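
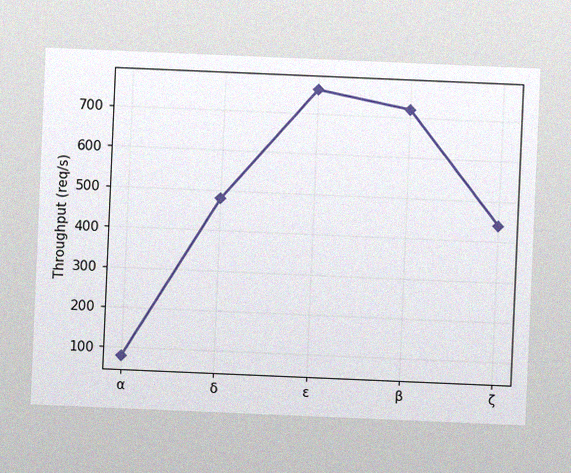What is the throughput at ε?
The chart is tilted about 2° clockwise, with some photo noise. At ε, the line is at 760req/s.

760req/s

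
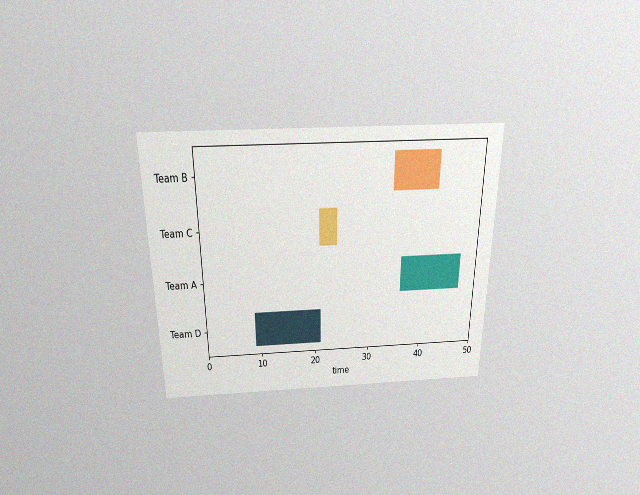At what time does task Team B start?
The chart is viewed slightly from above, with some photo noise. The Team B bar begins at t=34.

34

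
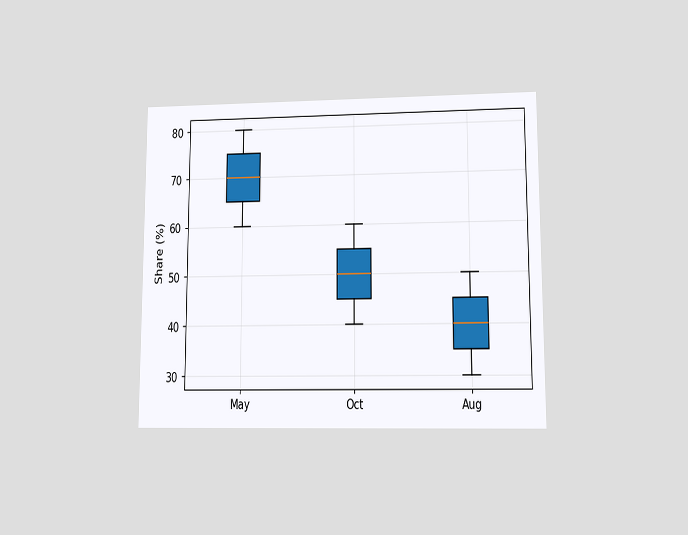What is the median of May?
70%

The chart is viewed at a slight angle. The median line in the May box sits at 70%.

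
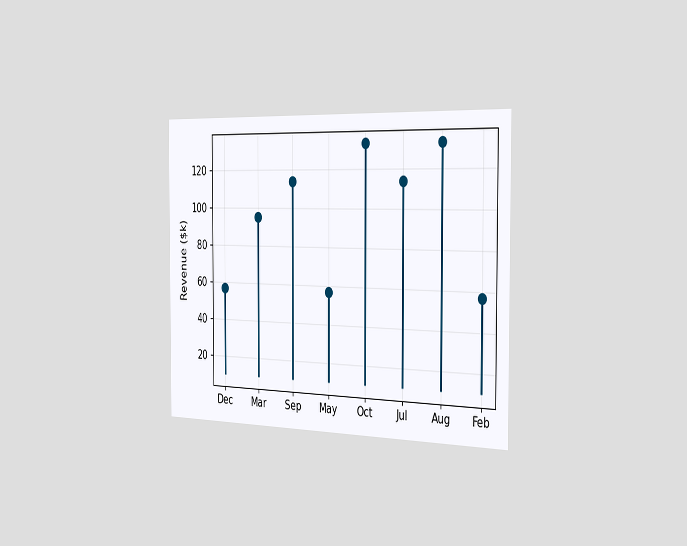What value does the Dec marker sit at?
$57k

The chart is viewed slightly from the right. The Dec marker sits at $57k.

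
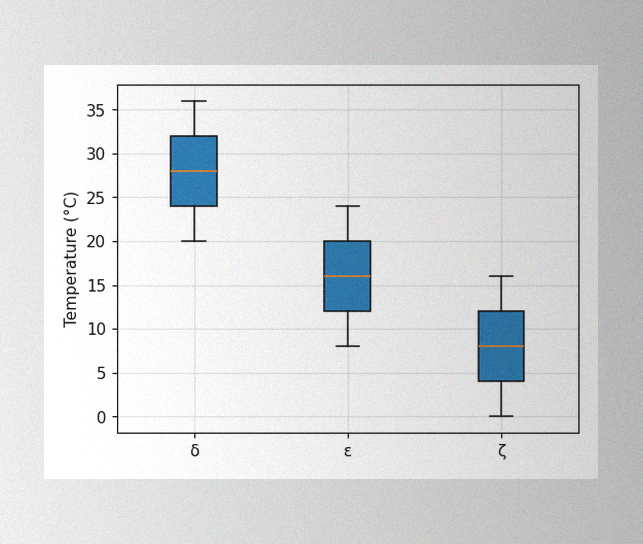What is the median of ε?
The image has some photo noise and uneven lighting. The median line in the ε box sits at 16°C.

16°C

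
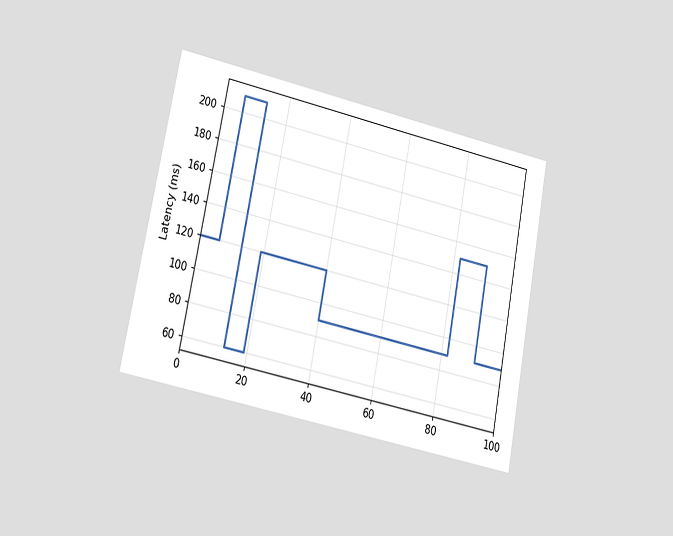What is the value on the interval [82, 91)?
The chart is tilted about 11° clockwise and viewed at a slight angle. On [82, 91) the step sits at 150ms.

150ms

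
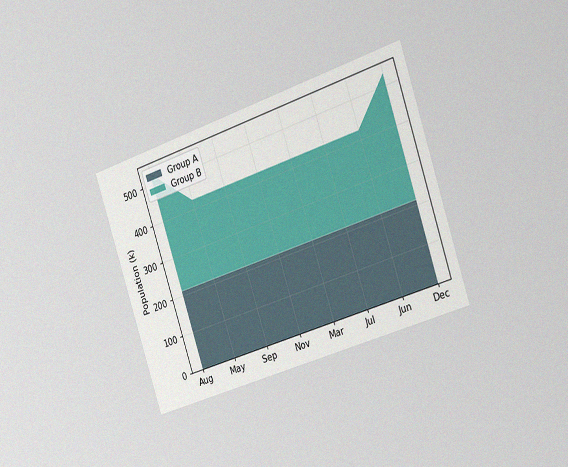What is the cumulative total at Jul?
424k

The chart is tilted about 19° counter-clockwise and viewed slightly from the right, with some photo noise. The stacked total at Jul reaches 424k.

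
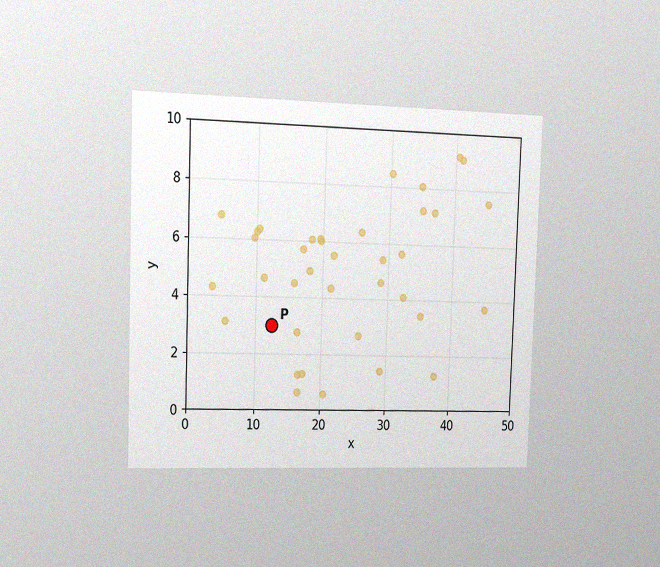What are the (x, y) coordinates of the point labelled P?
The chart is viewed slightly from the left, with some photo noise. Following the gridlines from P to each axis, P sits at (12.5, 3).

(12.5, 3)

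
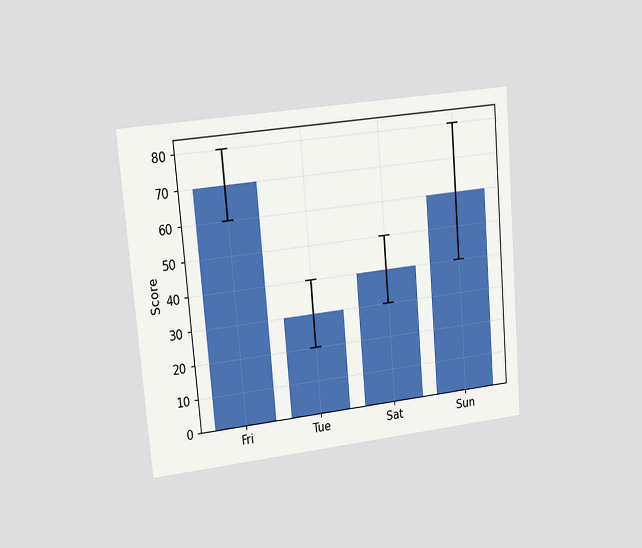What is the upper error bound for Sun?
The chart is tilted about 5° counter-clockwise and viewed slightly from the left. The Sun bar's upper whisker reaches 80.

80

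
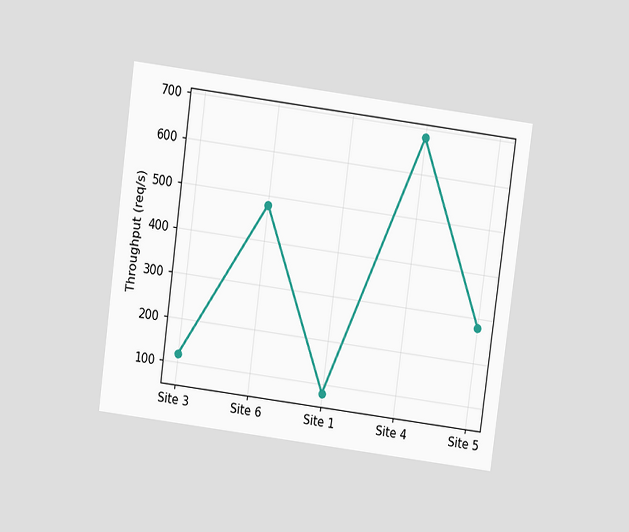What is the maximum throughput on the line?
680req/s

The chart is tilted about 8° clockwise and viewed at a slight angle. The highest point is at Site 4, and reading across to the y-axis gives 680req/s.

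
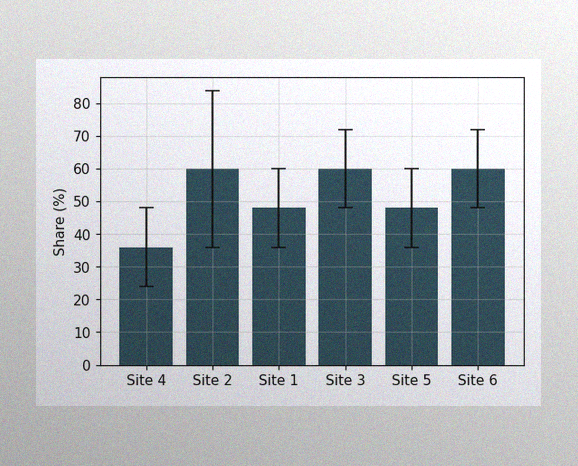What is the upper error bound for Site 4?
48%

The image has some photo noise and uneven lighting. The Site 4 bar's upper whisker reaches 48%.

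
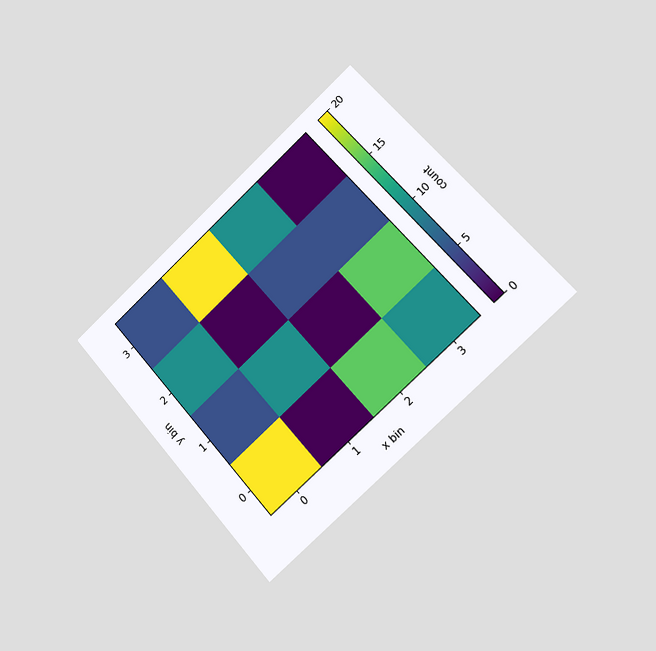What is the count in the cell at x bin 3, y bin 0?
The chart is tilted about 42° counter-clockwise and viewed slightly from the right. Matching the cell (3, 0) against the colorbar gives 10.

10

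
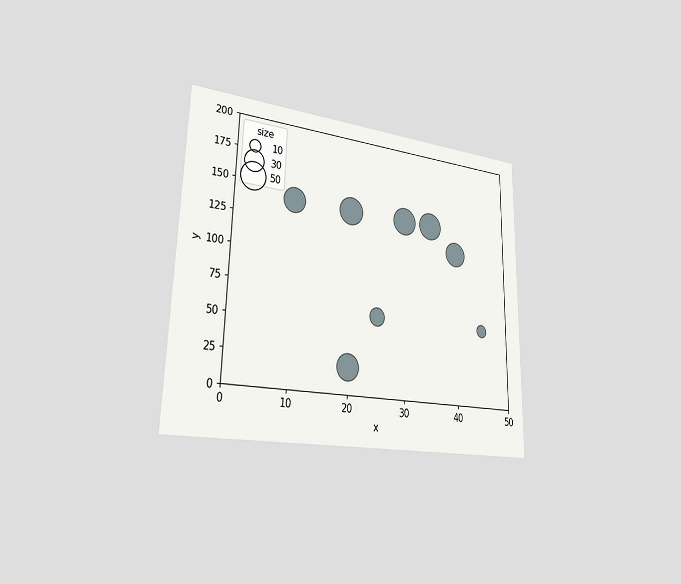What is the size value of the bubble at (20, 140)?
The chart is viewed slightly from the left. Matching the bubble at (20, 140) against the size legend gives 50.

50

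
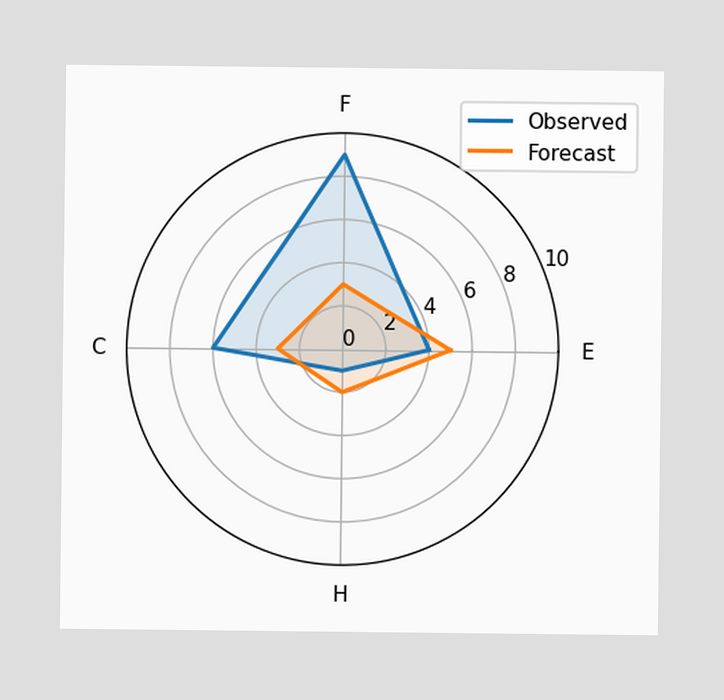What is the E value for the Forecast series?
5

On the E axis, Forecast reaches 5.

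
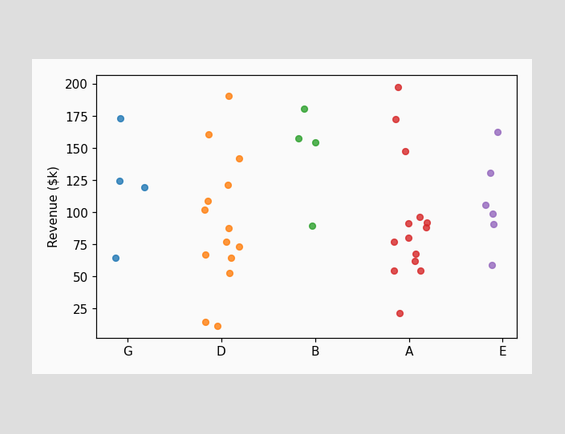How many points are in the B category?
4

Counting the markers in the B column gives 4.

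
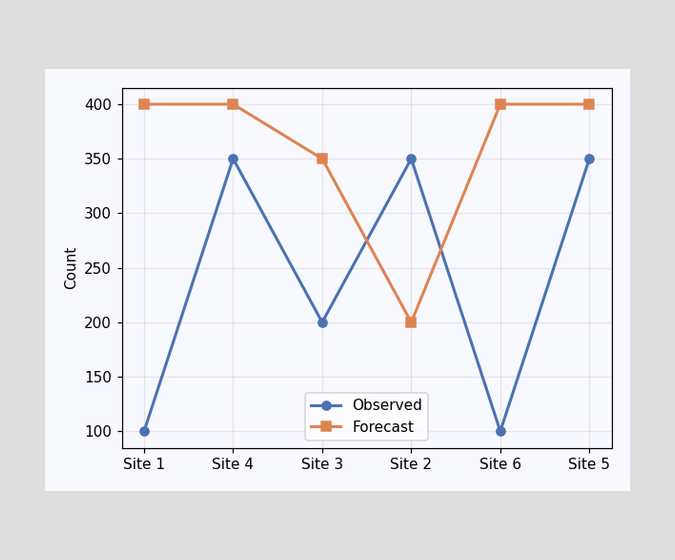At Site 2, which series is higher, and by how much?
Observed, by 150

At Site 2, Observed sits above the other line by 150.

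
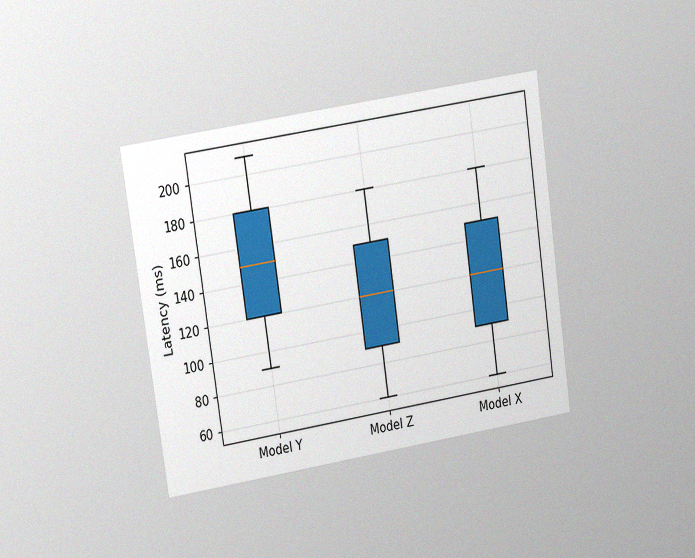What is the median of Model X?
120ms

The chart is tilted about 8° counter-clockwise and viewed at a slight angle, with some photo noise. The median line in the Model X box sits at 120ms.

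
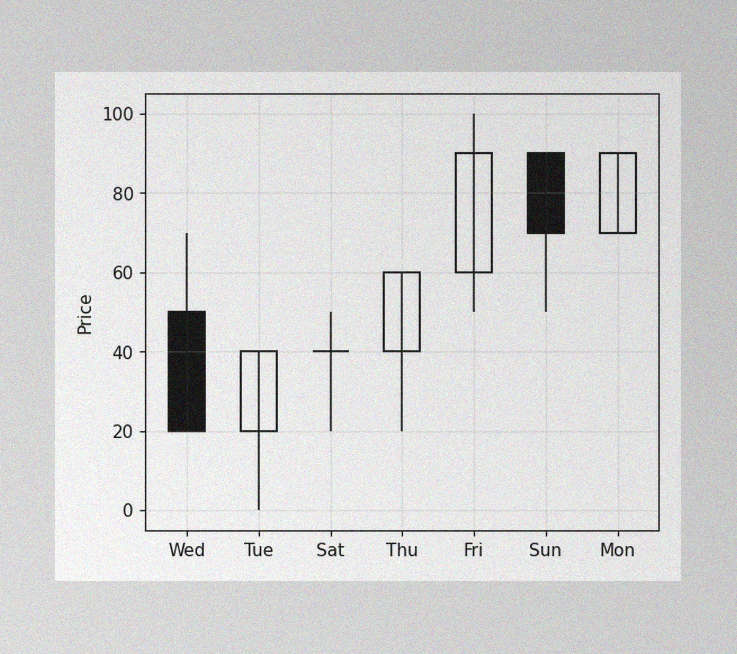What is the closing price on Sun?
The image has some photo noise and uneven lighting. The Sun candle closes at 70.

70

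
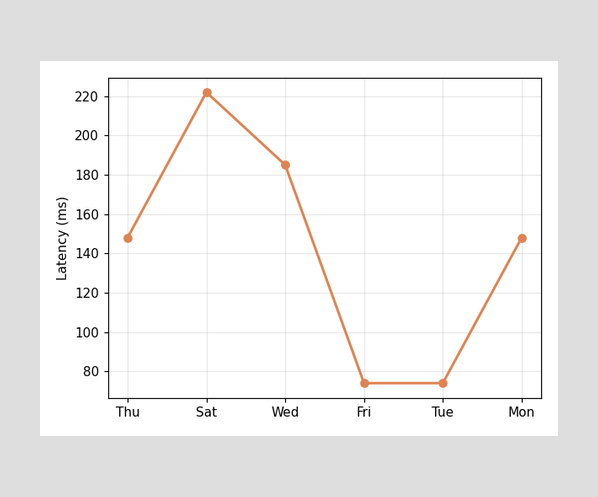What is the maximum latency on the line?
The highest point is at Sat, and reading across to the y-axis gives 222ms.

222ms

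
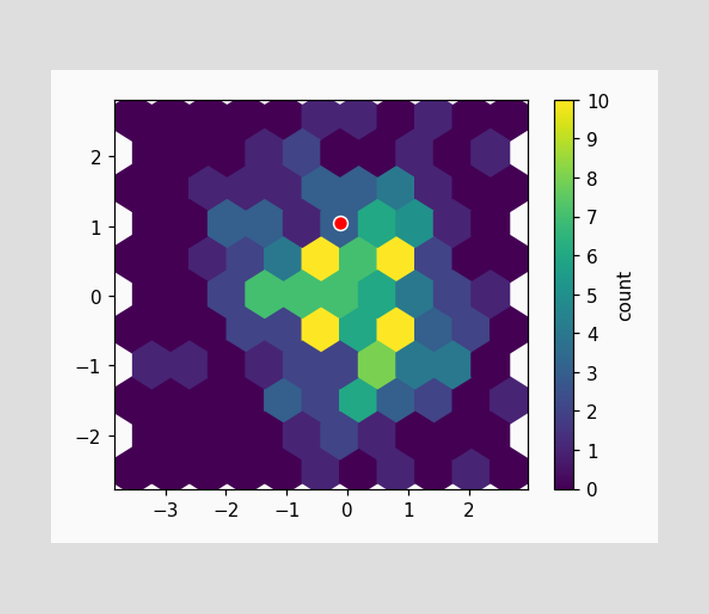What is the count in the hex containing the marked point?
The marked hex reads 3 on the colorbar.

3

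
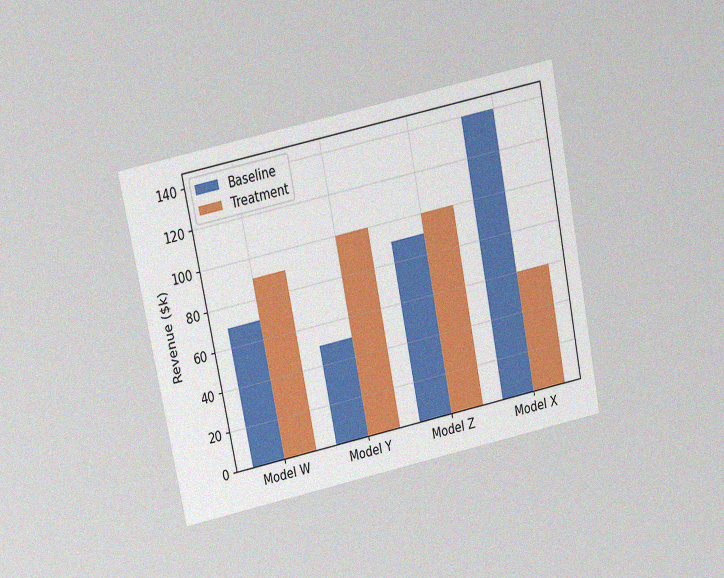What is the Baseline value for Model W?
$70k

The chart is tilted about 11° counter-clockwise and viewed slightly from above, with some photo noise. The Baseline bar at Model W reaches $70k on the y-axis.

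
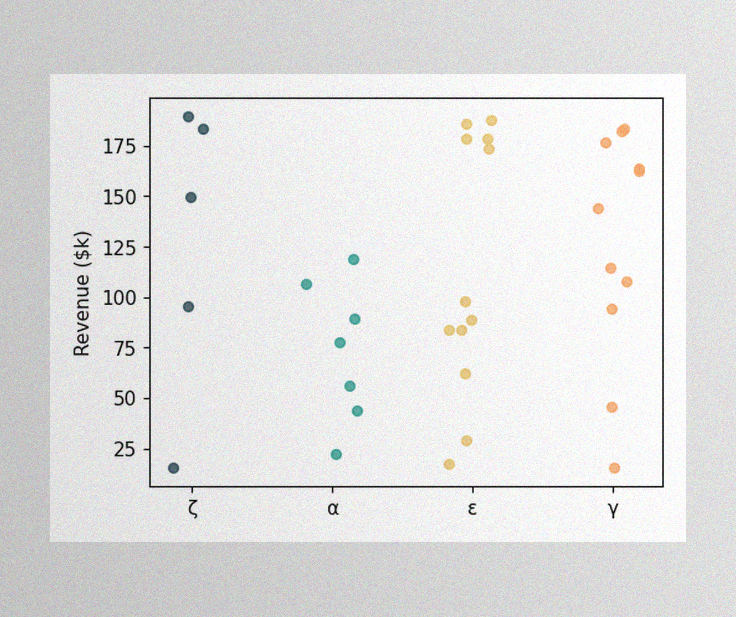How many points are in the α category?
The image has some photo noise and uneven lighting. Counting the markers in the α column gives 7.

7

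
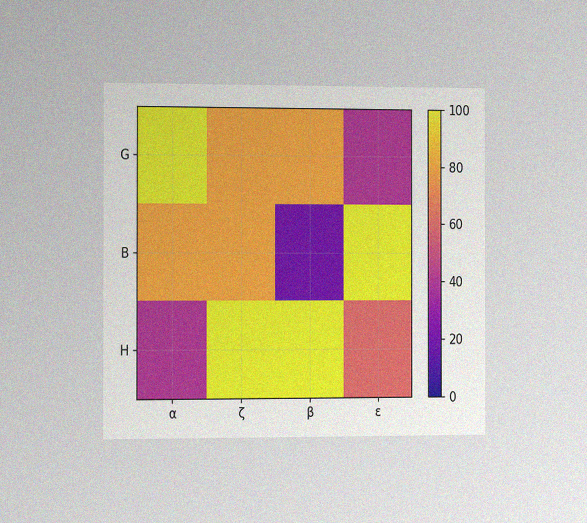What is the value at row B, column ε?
100

The chart is viewed slightly from the left, with some photo noise. Matching cell (B, ε) against the colorbar gives 100.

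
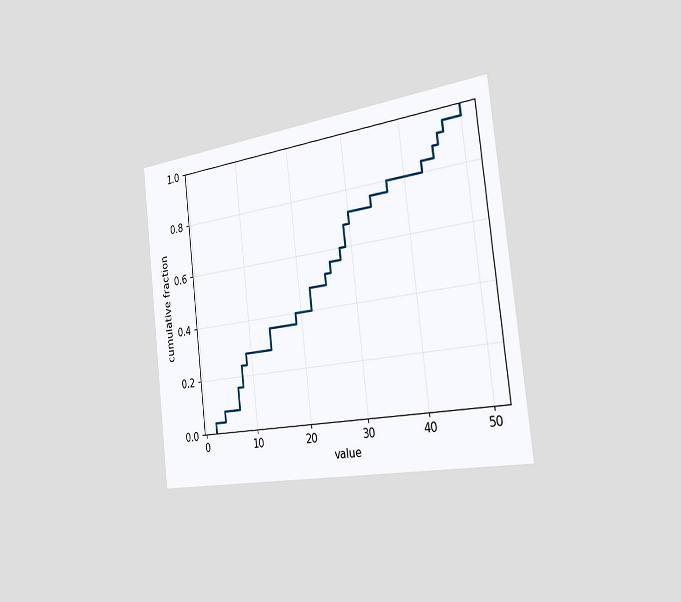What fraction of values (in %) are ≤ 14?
36%

The chart is tilted about 7° counter-clockwise and viewed slightly from the right. At x=14 the ECDF step is at 36%.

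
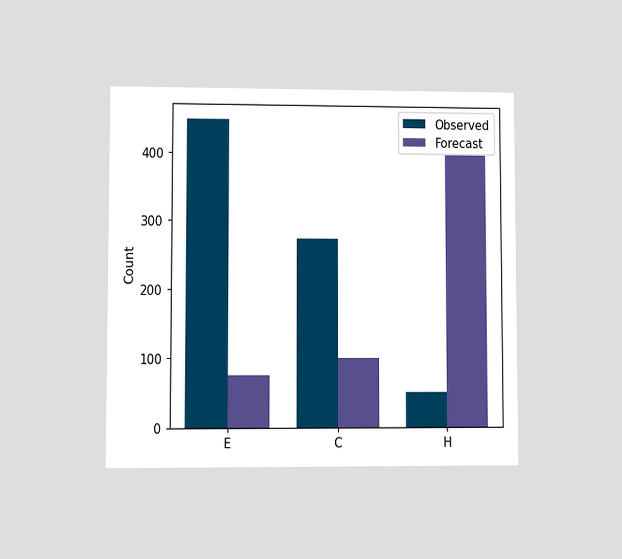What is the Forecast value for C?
The chart is viewed at a slight angle. The Forecast bar at C reaches 100 on the y-axis.

100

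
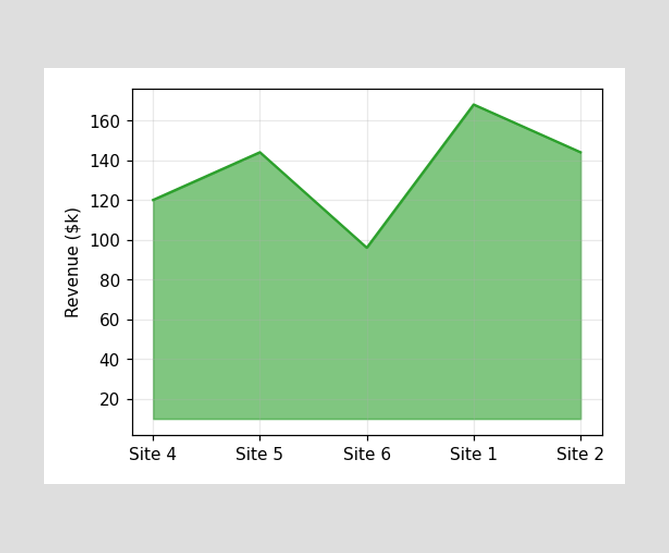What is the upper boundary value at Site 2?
At Site 2 the upper boundary is at $144k.

$144k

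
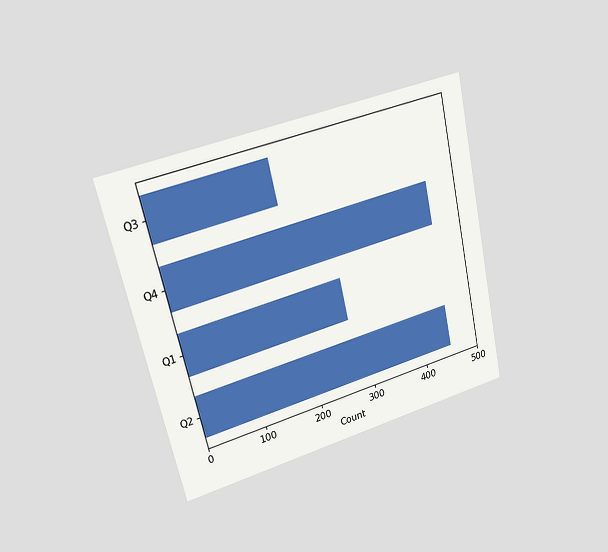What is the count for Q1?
The chart is tilted about 13° counter-clockwise and viewed at a slight angle. Reading along the chart's x-axis, the Q1 bar reaches 275.

275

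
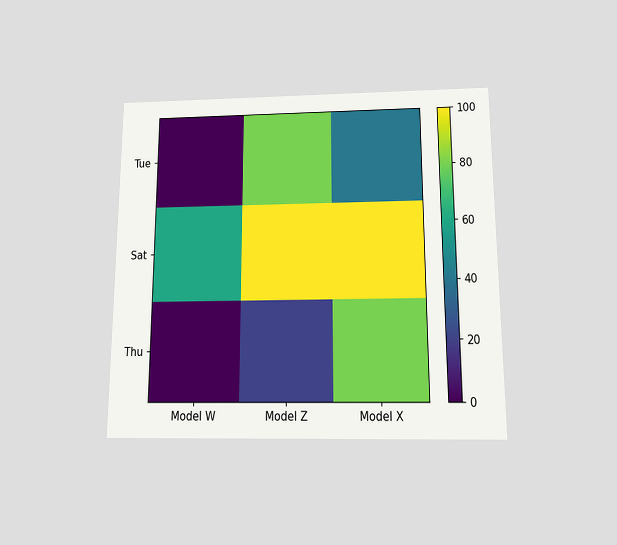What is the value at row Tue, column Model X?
The chart is viewed slightly from below. Matching cell (Tue, Model X) against the colorbar gives 40.

40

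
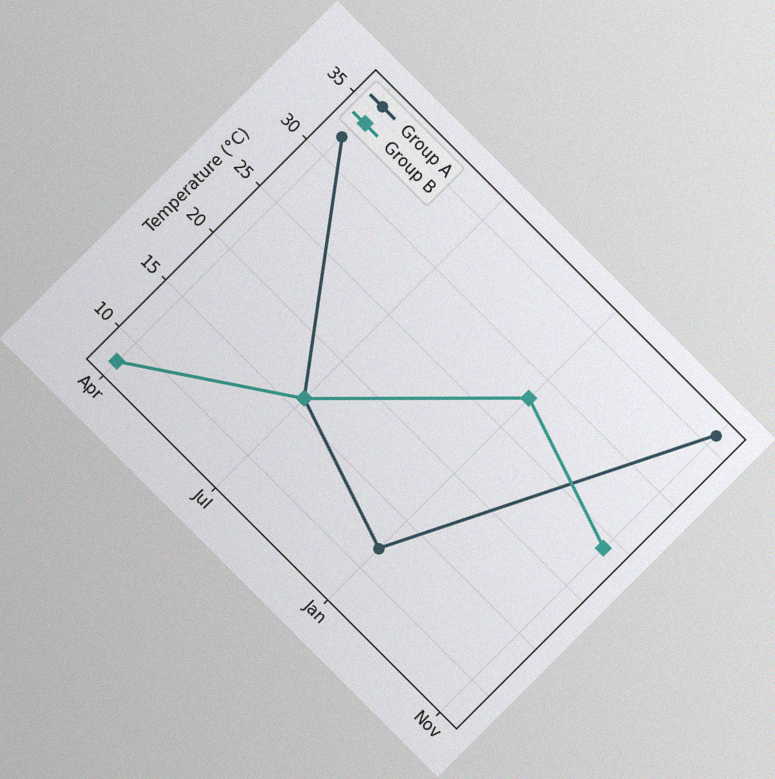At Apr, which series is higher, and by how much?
The chart is tilted about 45° clockwise, with some photo noise. At Apr, Group A sits above the other line by 24°C.

Group A, by 24°C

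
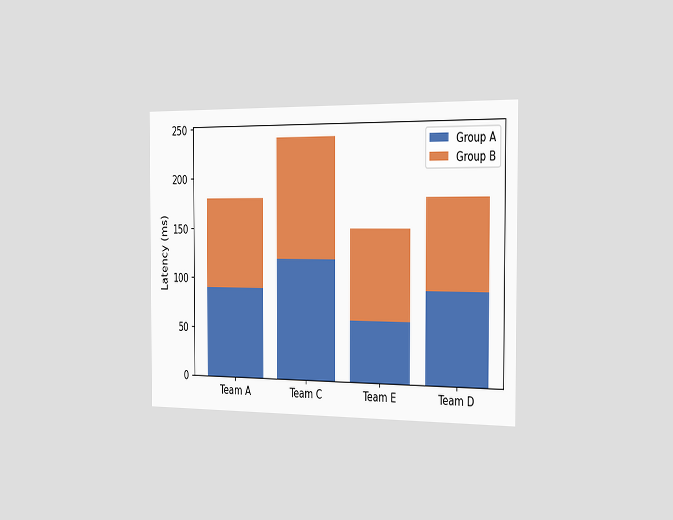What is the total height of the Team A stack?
The chart is viewed slightly from the right. The Team A stack's top reaches 180ms on the y-axis.

180ms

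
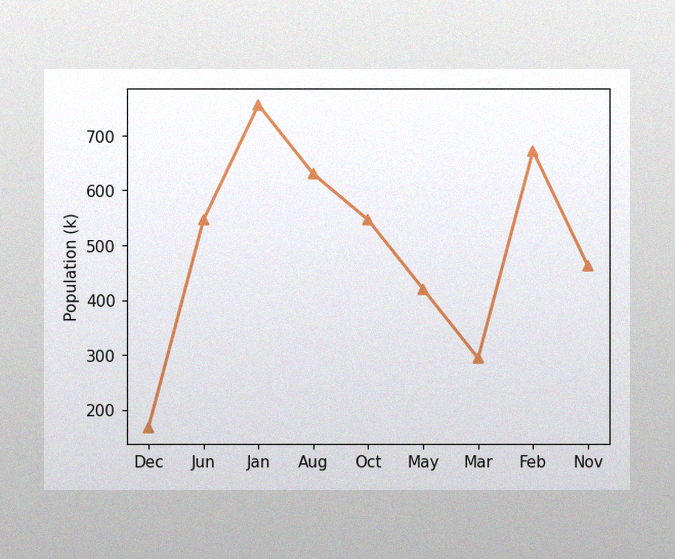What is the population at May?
The image has some photo noise and uneven lighting. At May, the line is at 420k.

420k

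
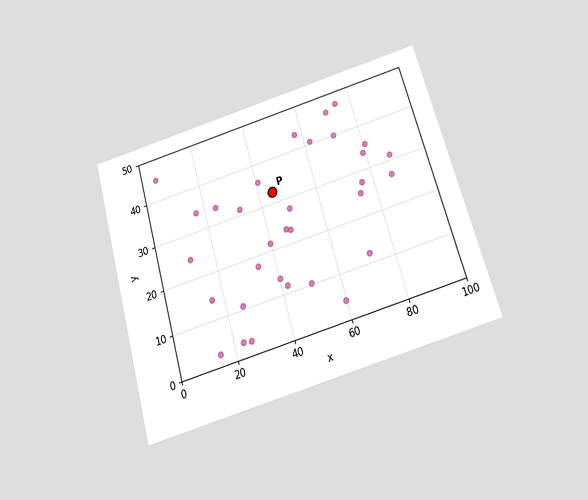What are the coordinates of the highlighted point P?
The chart is tilted about 16° counter-clockwise and viewed slightly from below. Following the gridlines from P to each axis, P sits at (45, 32.5).

(45, 32.5)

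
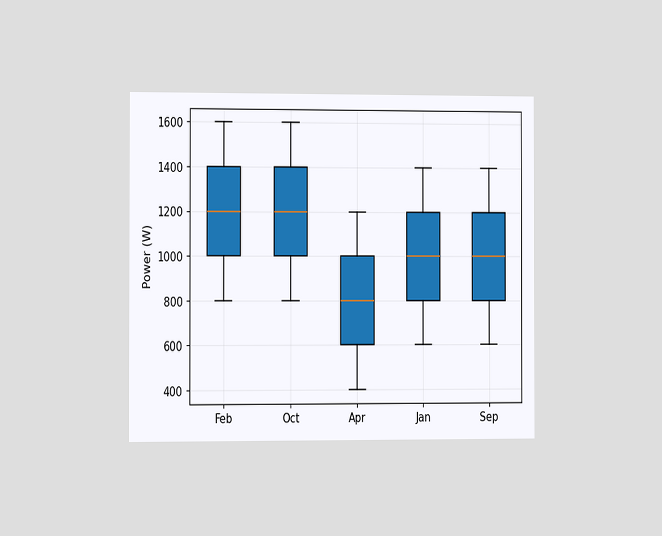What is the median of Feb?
The chart is viewed slightly from the left. The median line in the Feb box sits at 1200W.

1200W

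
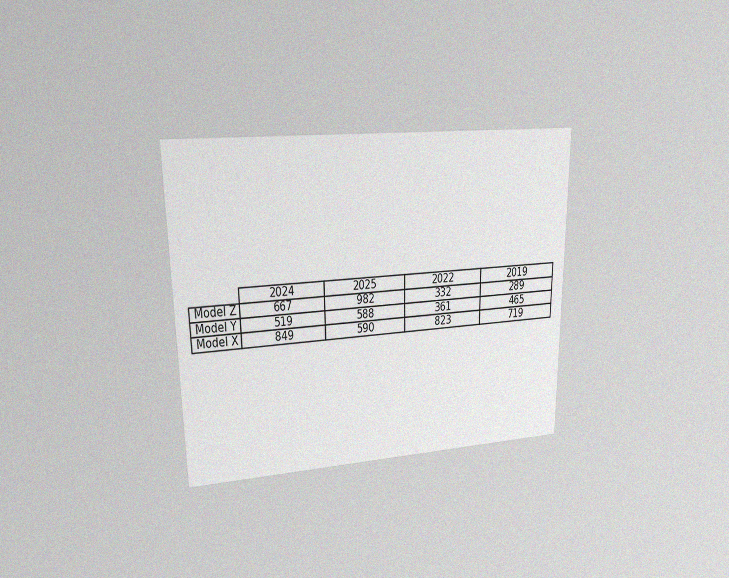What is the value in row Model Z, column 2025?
982

The chart is viewed at a slight angle, with some photo noise. The (Model Z, 2025) cell reads 982.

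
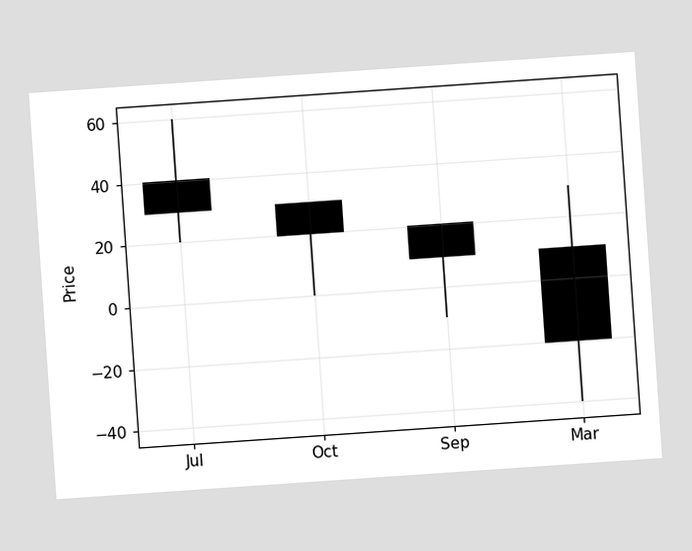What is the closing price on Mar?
The chart is tilted about 4° counter-clockwise. The Mar candle closes at -20.

-20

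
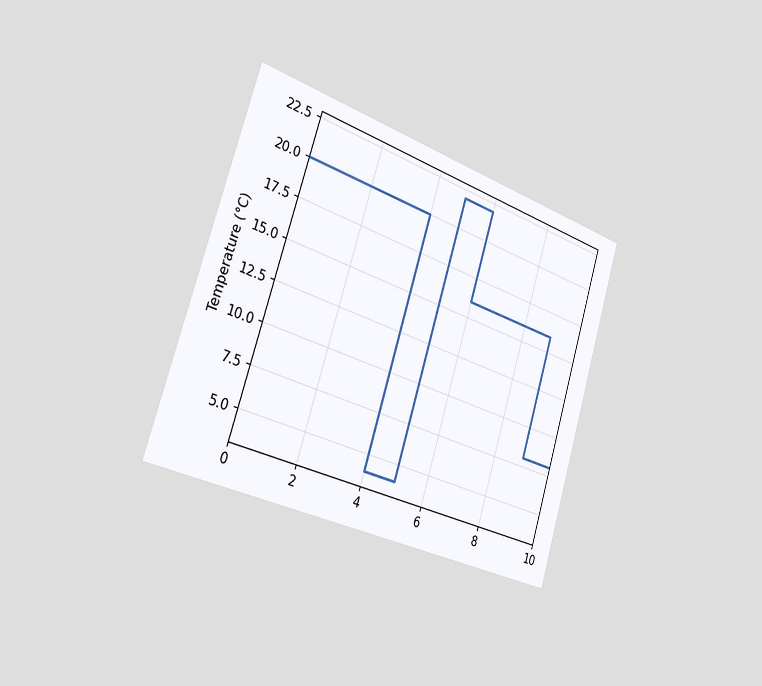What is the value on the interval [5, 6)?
The chart is tilted about 17° clockwise and viewed slightly from the left. On [5, 6) the step sits at 22°C.

22°C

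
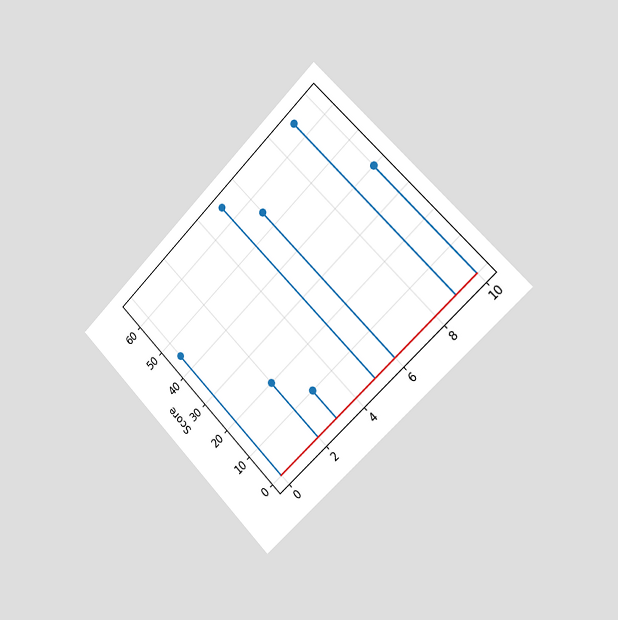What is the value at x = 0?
The chart is tilted about 45° counter-clockwise and viewed slightly from the right. The stem at x=0 reaches 45.

45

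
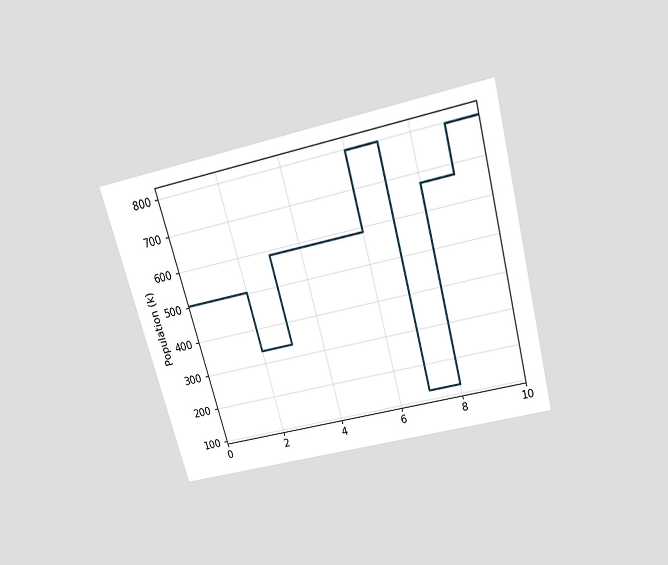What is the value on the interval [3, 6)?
588k

The chart is tilted about 15° counter-clockwise and viewed slightly from above. On [3, 6) the step sits at 588k.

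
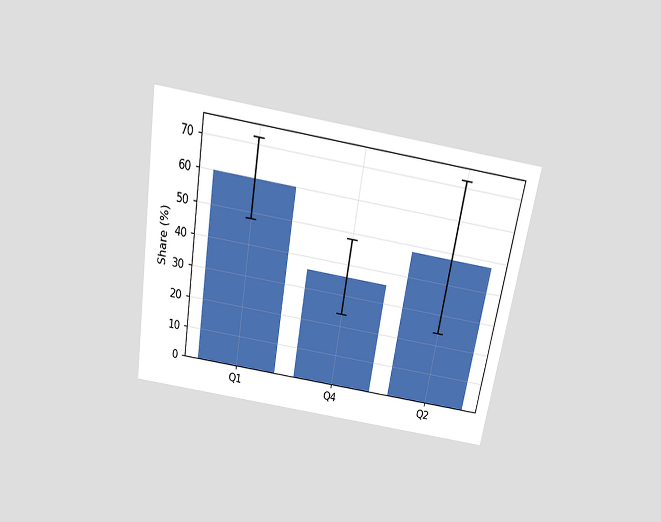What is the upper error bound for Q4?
The chart is tilted about 9° clockwise and viewed slightly from above. The Q4 bar's upper whisker reaches 48%.

48%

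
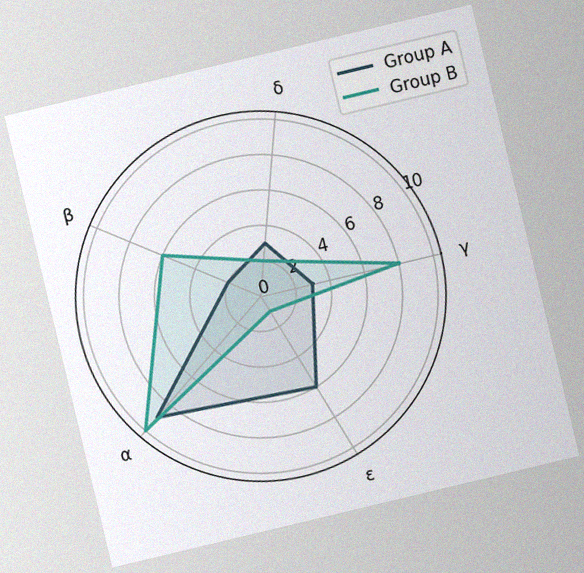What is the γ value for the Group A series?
The chart is tilted about 13° counter-clockwise, with some photo noise. On the γ axis, Group A reaches 3.

3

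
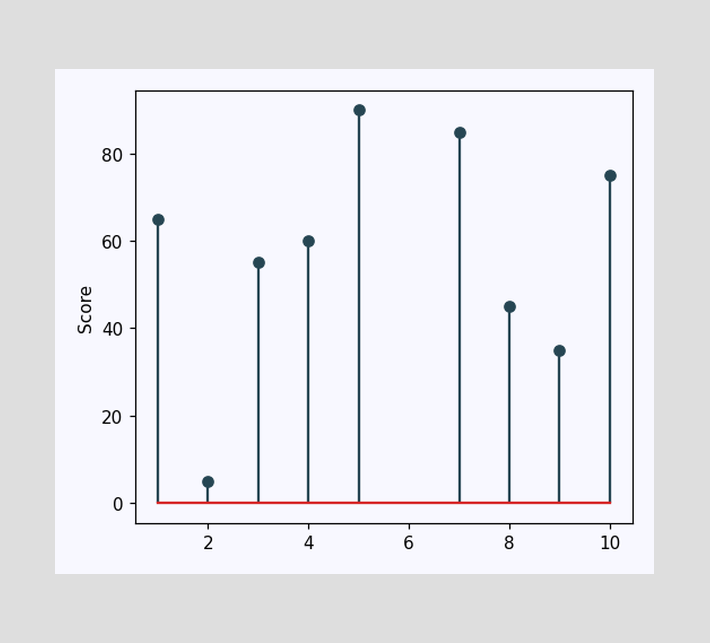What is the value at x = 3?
55

The stem at x=3 reaches 55.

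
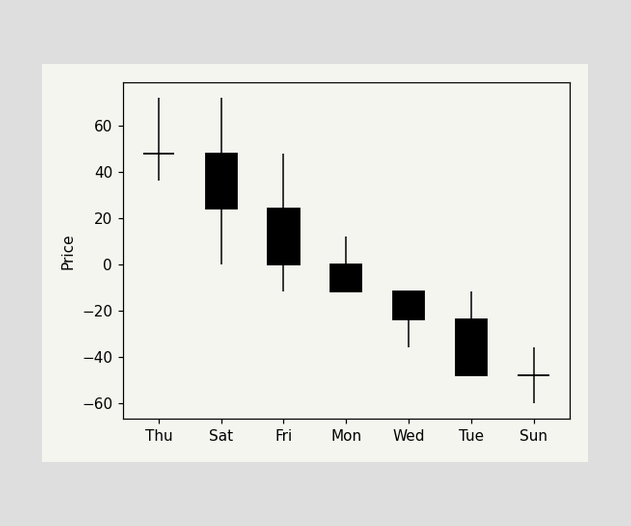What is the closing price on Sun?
-48

The Sun candle closes at -48.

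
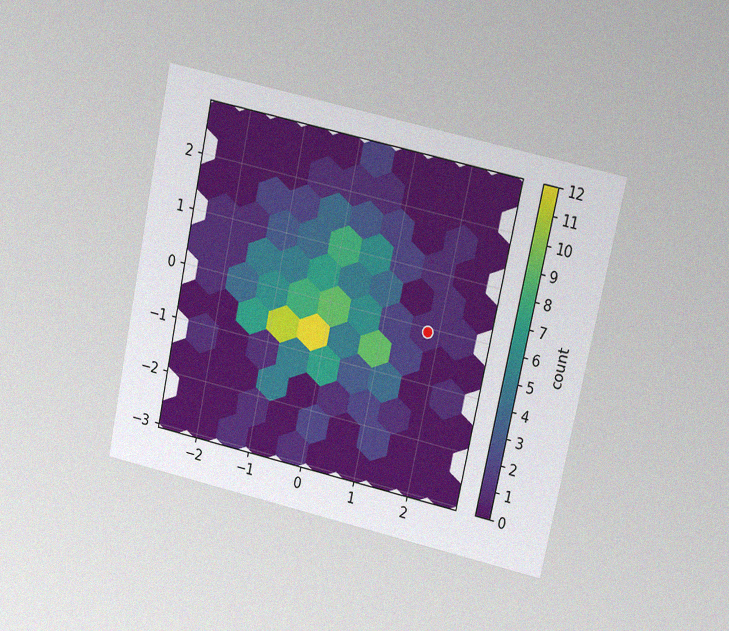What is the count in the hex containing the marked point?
The chart is tilted about 12° clockwise and viewed at a slight angle, with some photo noise. The marked hex reads 1 on the colorbar.

1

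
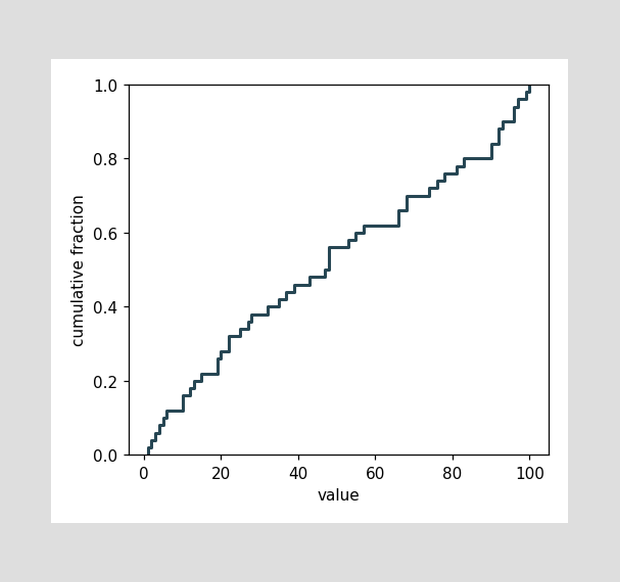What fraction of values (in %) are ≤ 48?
At x=48 the ECDF step is at 56%.

56%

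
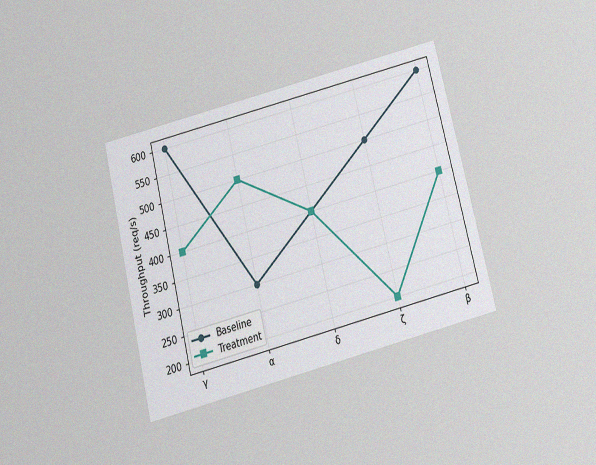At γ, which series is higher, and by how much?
Baseline, by 200req/s

The chart is tilted about 14° counter-clockwise and viewed slightly from below, with some photo noise. At γ, Baseline sits above the other line by 200req/s.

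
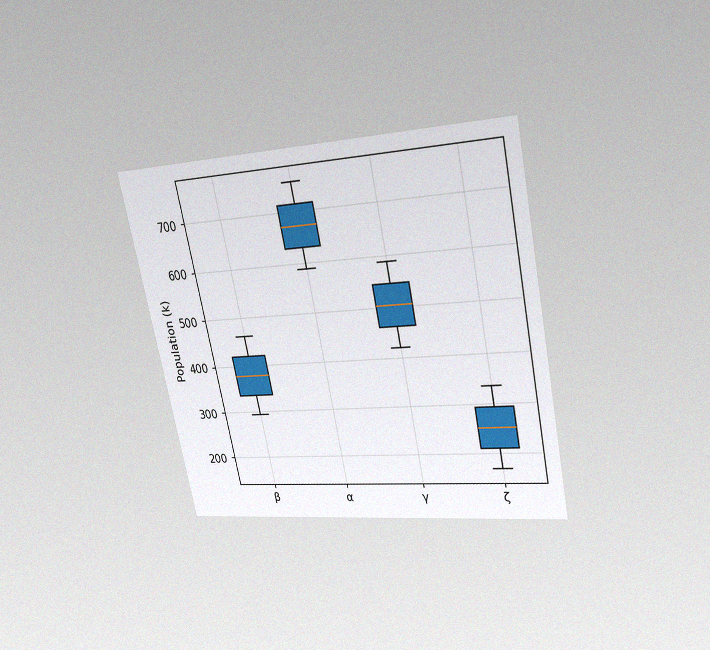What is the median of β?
The chart is tilted about 12° counter-clockwise and viewed at a slight angle, with some photo noise. The median line in the β box sits at 378k.

378k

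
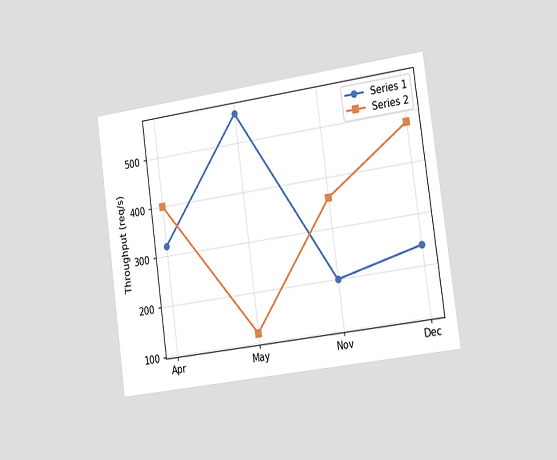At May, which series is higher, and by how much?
Series 1, by 440req/s

The chart is tilted about 8° counter-clockwise and viewed slightly from the right. At May, Series 1 sits above the other line by 440req/s.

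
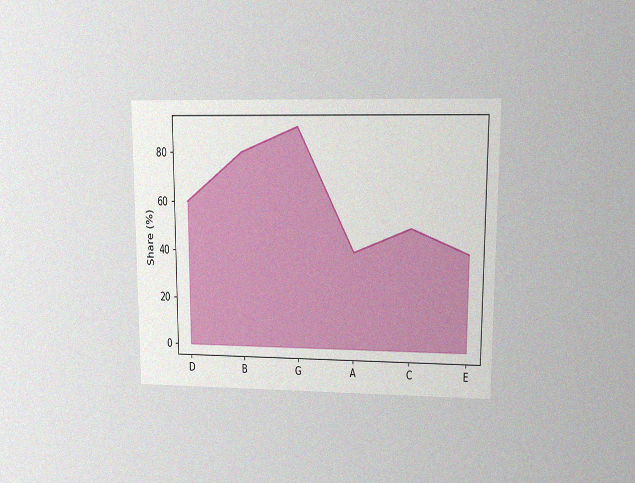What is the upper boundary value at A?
The chart is viewed at a slight angle, with some photo noise. At A the upper boundary is at 40%.

40%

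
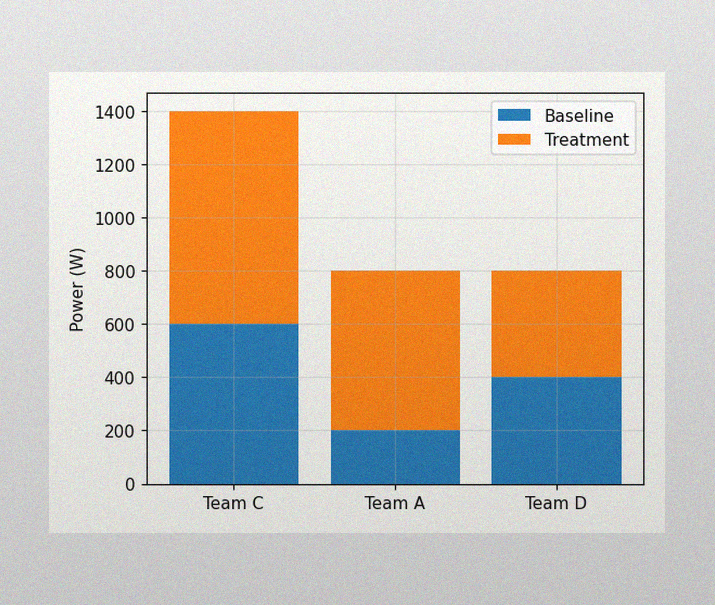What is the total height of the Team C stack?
1400W

The image has some photo noise and uneven lighting. The Team C stack's top reaches 1400W on the y-axis.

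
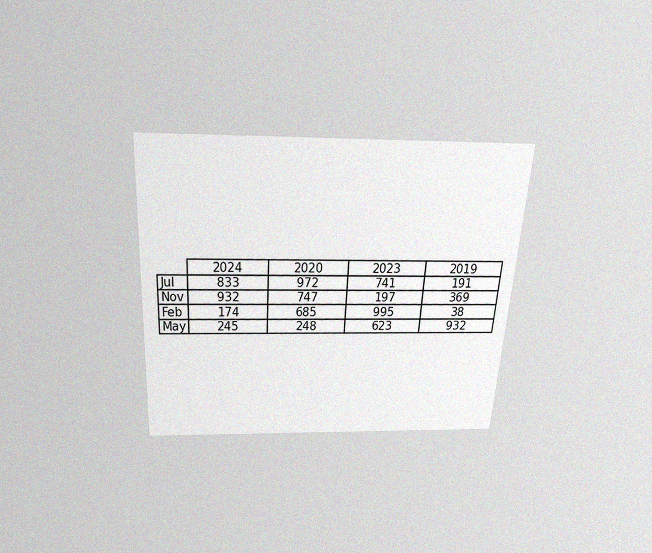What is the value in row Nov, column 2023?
197

The chart is tilted about 3° clockwise and viewed slightly from above, with some photo noise. The (Nov, 2023) cell reads 197.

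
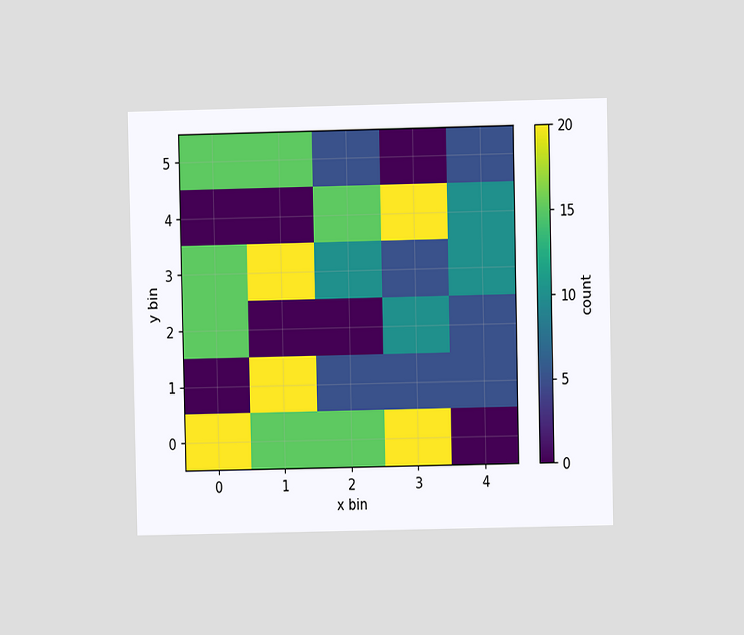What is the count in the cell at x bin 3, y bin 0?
20

The chart is viewed at a slight angle. Matching the cell (3, 0) against the colorbar gives 20.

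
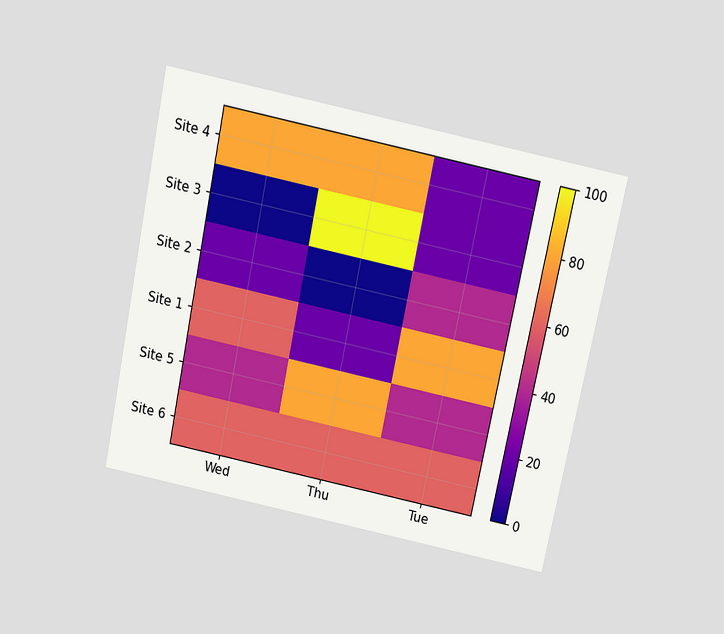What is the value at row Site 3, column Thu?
100

The chart is tilted about 12° clockwise and viewed slightly from above. Matching cell (Site 3, Thu) against the colorbar gives 100.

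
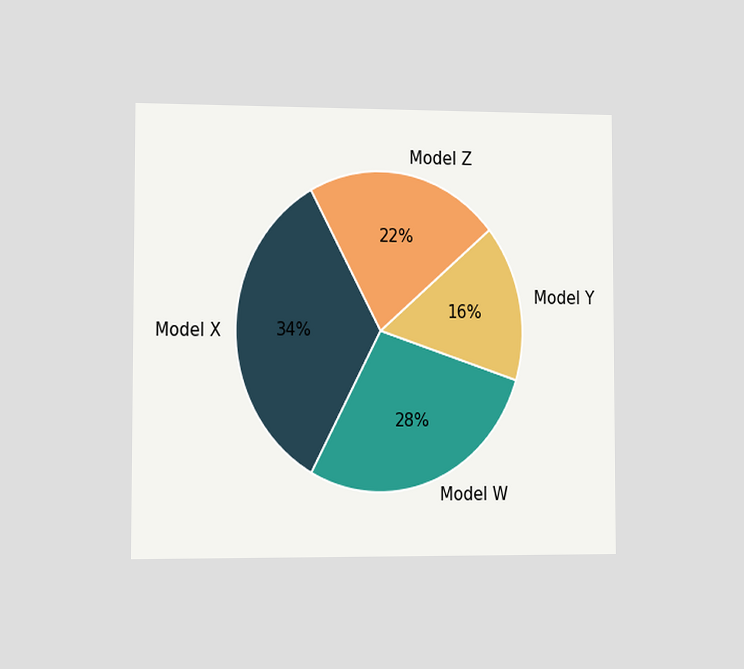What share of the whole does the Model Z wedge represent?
22%

The chart is viewed slightly from the left. The Model Z slice takes up 22% of the pie.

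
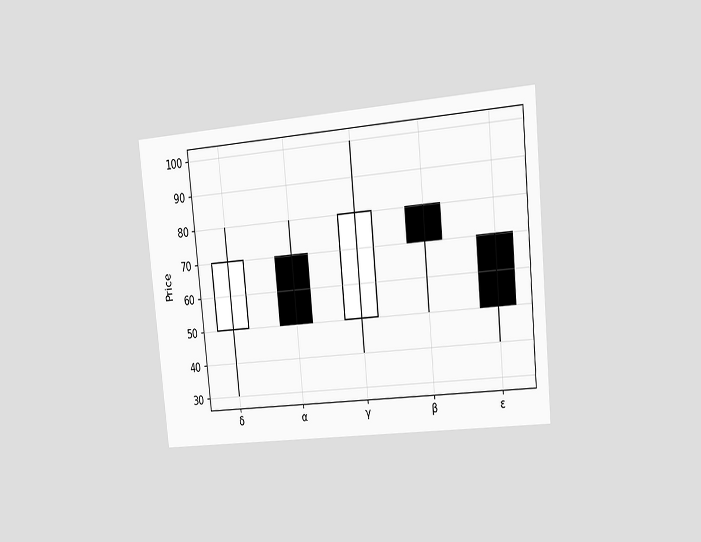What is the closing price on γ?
80

The chart is tilted about 5° counter-clockwise and viewed slightly from the right. The γ candle closes at 80.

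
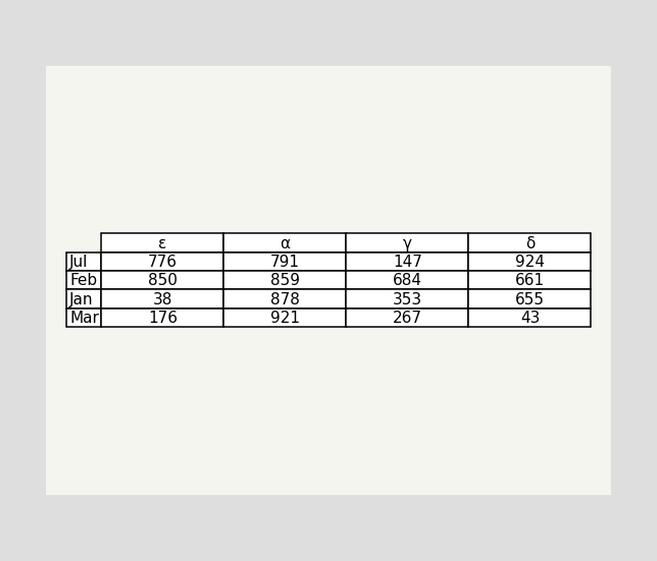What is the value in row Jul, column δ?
The (Jul, δ) cell reads 924.

924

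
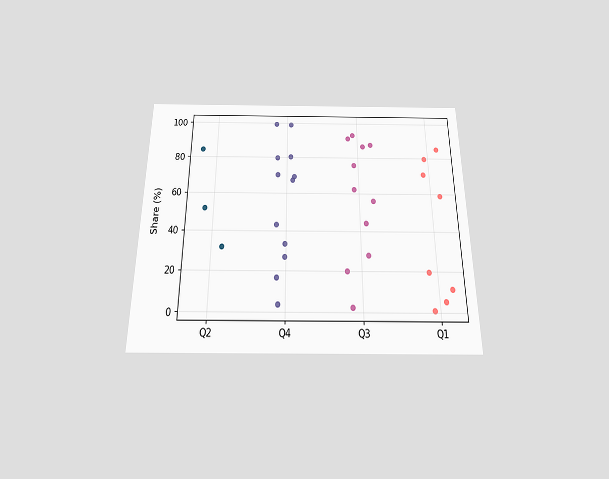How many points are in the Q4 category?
12

The chart is viewed slightly from below. Counting the markers in the Q4 column gives 12.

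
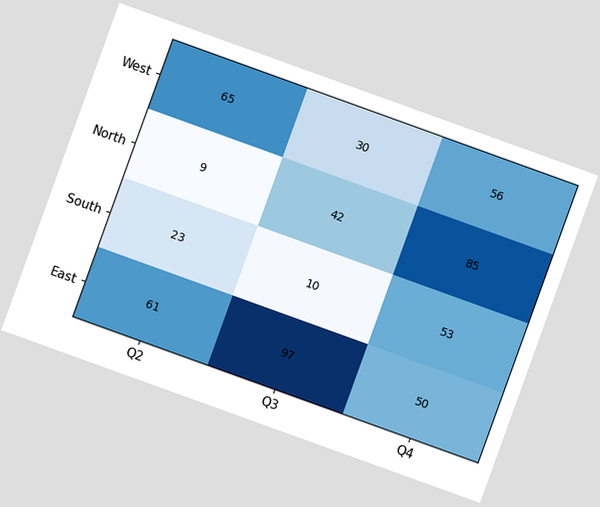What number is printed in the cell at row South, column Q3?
10

The chart is tilted about 20° clockwise. The (South, Q3) cell reads 10.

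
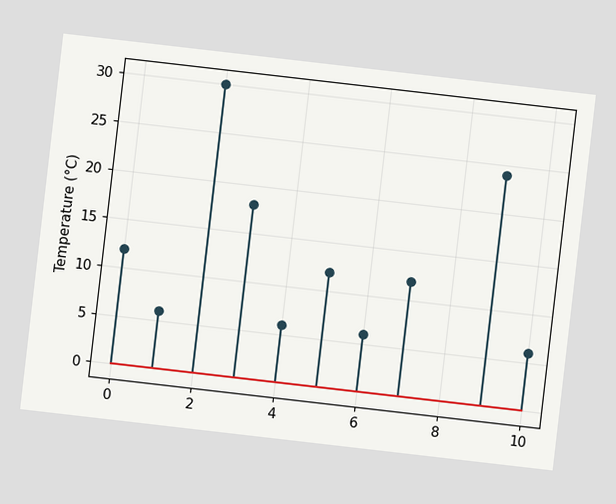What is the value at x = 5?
The chart is tilted about 7° clockwise. The stem at x=5 reaches 12°C.

12°C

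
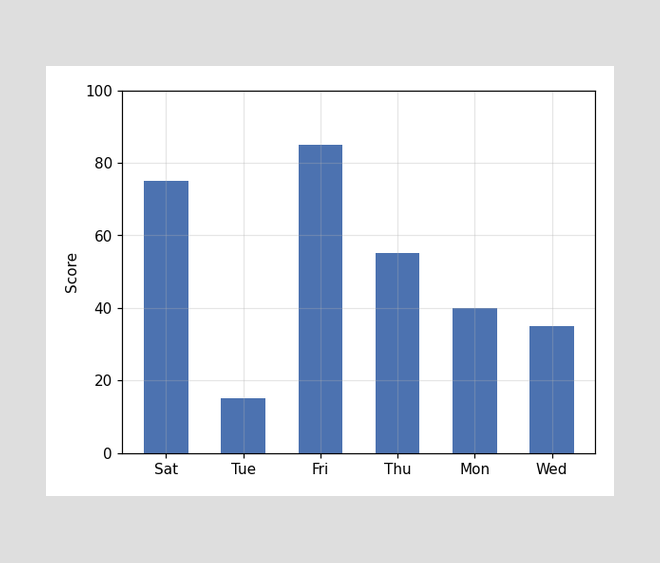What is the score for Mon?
40

Reading along the chart's y-axis, the Mon bar reaches 40.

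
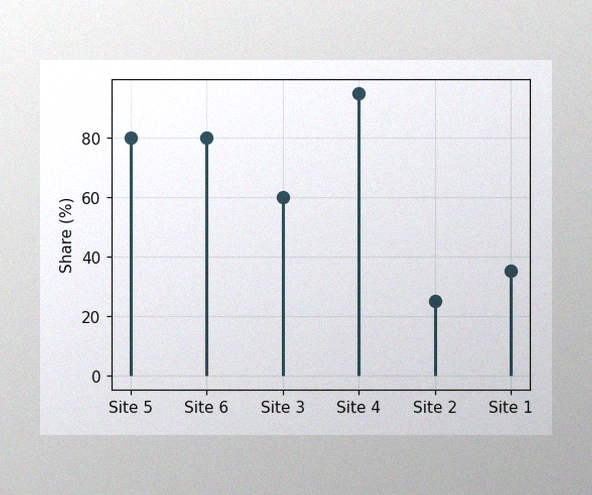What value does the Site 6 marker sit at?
The image has some photo noise and uneven lighting. The Site 6 marker sits at 80%.

80%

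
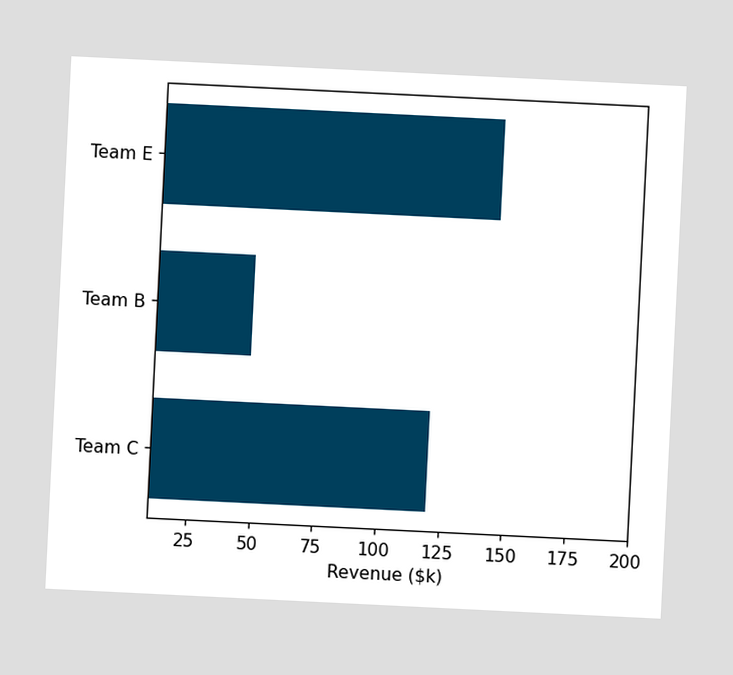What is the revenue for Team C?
$120k

The chart is tilted about 3° clockwise. Reading along the chart's x-axis, the Team C bar reaches $120k.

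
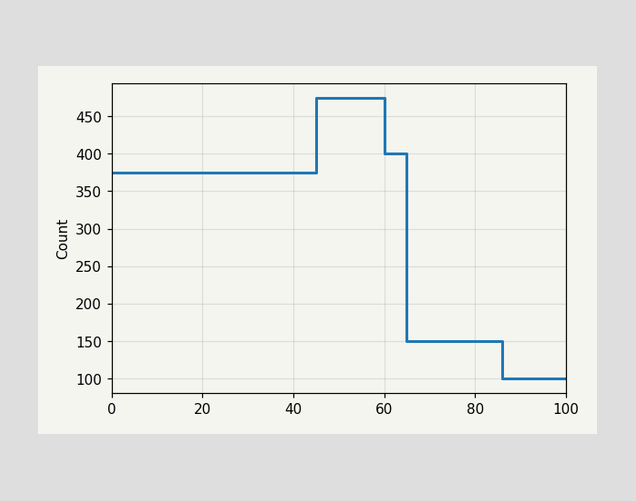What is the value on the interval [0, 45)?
On [0, 45) the step sits at 375.

375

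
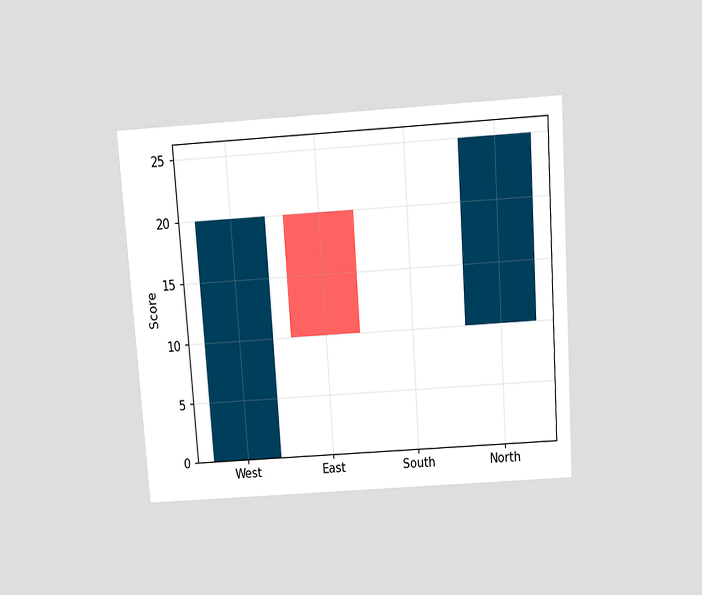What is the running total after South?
The chart is tilted about 4° counter-clockwise and viewed slightly from above. After South the running total reaches 10.

10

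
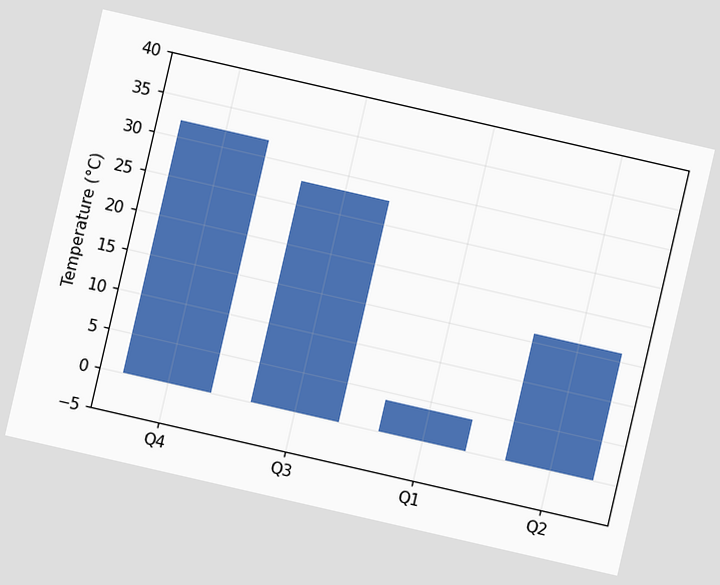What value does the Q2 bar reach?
The chart is tilted about 13° clockwise. Reading along the chart's y-axis, the Q2 bar reaches 16°C.

16°C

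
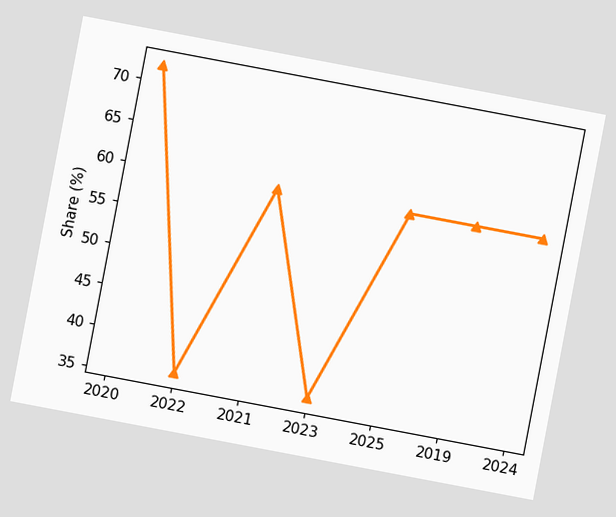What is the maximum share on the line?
72%

The chart is tilted about 11° clockwise. The highest point is at 2020, and reading across to the y-axis gives 72%.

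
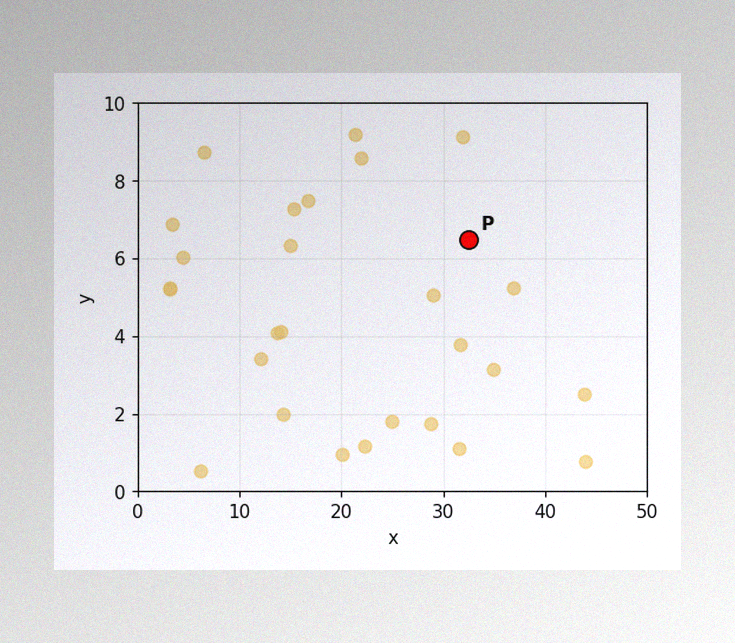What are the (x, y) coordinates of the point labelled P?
(32.5, 6.5)

The image has some photo noise and uneven lighting. Following the gridlines from P to each axis, P sits at (32.5, 6.5).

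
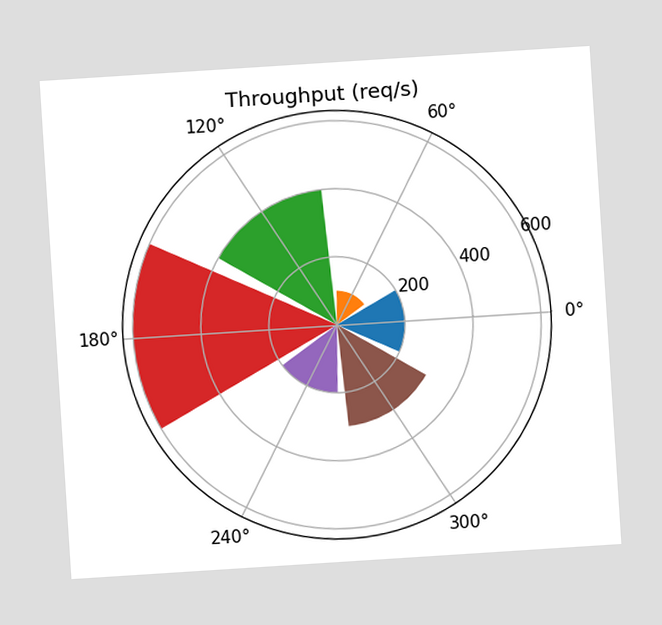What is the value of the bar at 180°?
The chart is tilted about 4° counter-clockwise. The bar at 180° reaches 600req/s on the radial axis.

600req/s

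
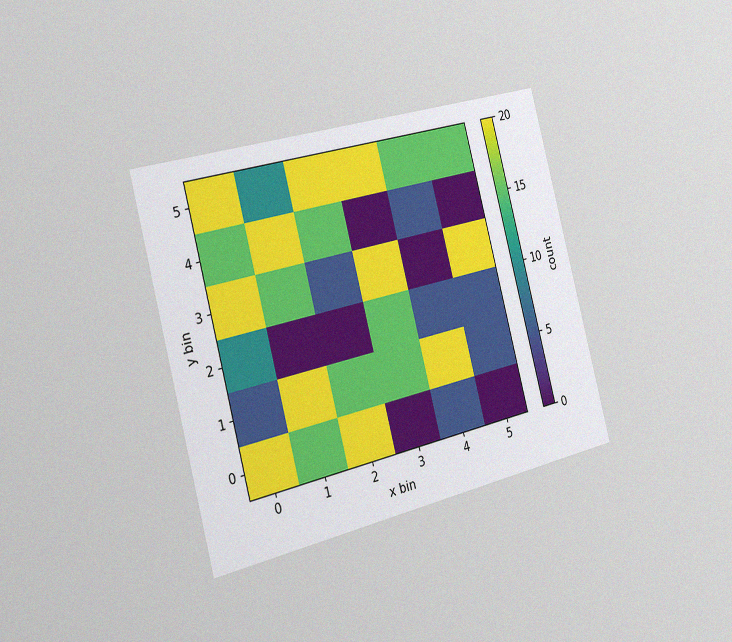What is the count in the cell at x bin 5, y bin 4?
0

The chart is tilted about 15° counter-clockwise and viewed slightly from the left, with some photo noise. Matching the cell (5, 4) against the colorbar gives 0.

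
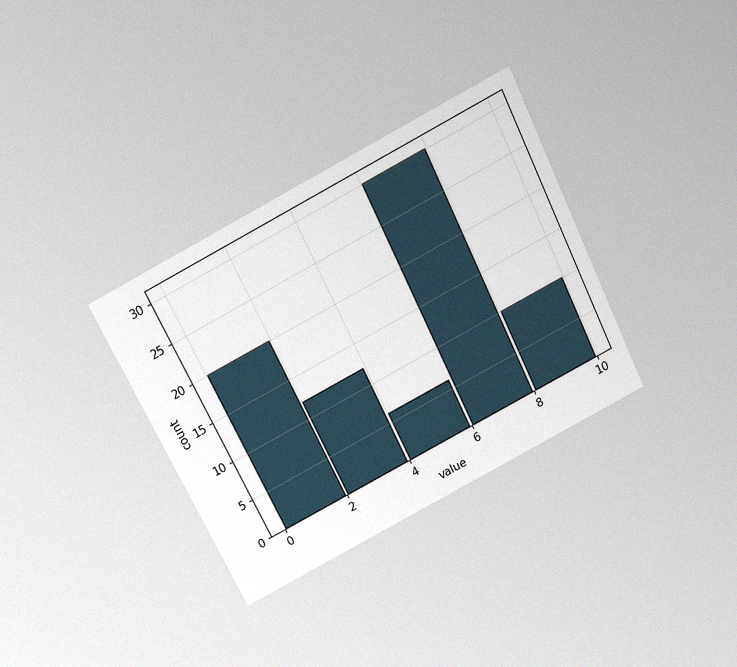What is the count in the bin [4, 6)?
6

The chart is tilted about 26° counter-clockwise and viewed slightly from above, with some photo noise. The [4, 6) bin has height 6.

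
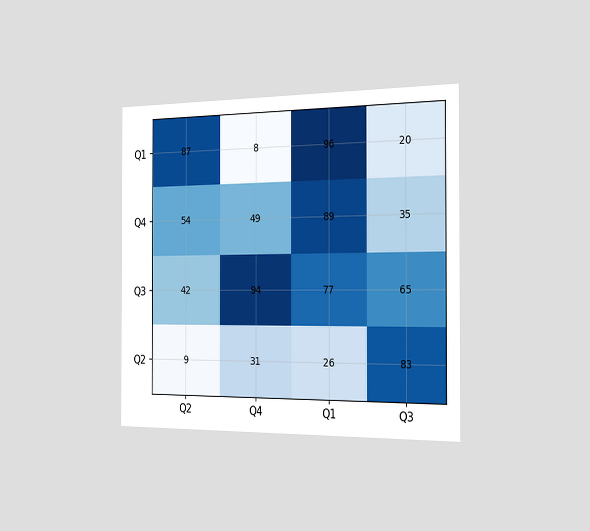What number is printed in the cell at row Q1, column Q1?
The chart is viewed slightly from the right. The (Q1, Q1) cell reads 96.

96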